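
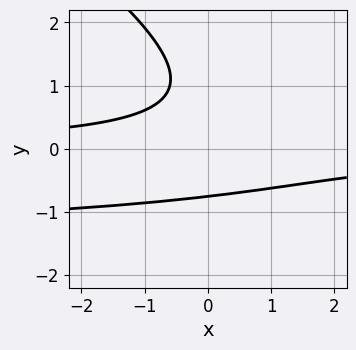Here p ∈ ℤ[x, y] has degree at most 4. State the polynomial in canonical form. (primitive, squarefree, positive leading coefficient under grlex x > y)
First, the degree is 3 — no degree-2 curve has this shape.
Then, from the visible intercepts: the curve avoids every integer x-axis point in the box.
Finally, putting this together gives p.

2*x*y^2 + 3*y^3 + 3*x*y - 3*y^2 + 3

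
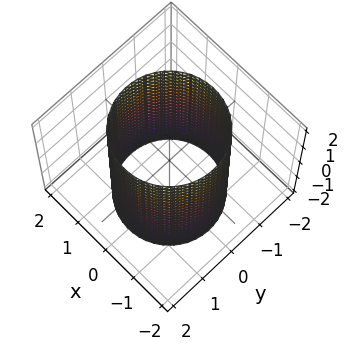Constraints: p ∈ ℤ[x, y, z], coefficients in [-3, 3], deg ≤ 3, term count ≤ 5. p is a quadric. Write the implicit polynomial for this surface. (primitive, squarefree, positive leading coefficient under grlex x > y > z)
(a) deg p = 2. Constant cross-section along one axis; a quadric.
(b) Symmetries: the z ↦ −z reflection is a symmetry, so z appears only in even powers; the surface is invariant under rotation about z: p = q(x² + y², z).
(c) Against the integer gridlines: no z-intercept at any integer in the box; a circular section at z = 2 has radius between 1 and 2.
(d) The integer polynomial consistent with all of this is the stated p.

x^2 + y^2 - 2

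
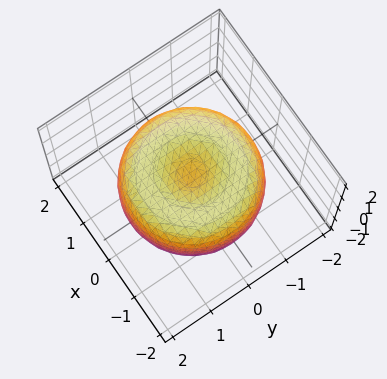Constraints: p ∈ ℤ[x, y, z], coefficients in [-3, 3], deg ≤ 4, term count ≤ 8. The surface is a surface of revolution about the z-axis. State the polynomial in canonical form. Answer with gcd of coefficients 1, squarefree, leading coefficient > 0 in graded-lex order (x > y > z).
x^4 + 2*x^2*y^2 + y^4 - 2*x^2 - 2*y^2 + 2*z^2 - 1

(a) Degree: no degree-3 surface has this shape, so deg p = 4.
(b) Symmetry: the z-axis is an axis of rotation, so x and y enter only as x² + y².
(c) From the axis intercepts and sections: a circular section at z = -1 has radius exactly 1.
(d) Matching integer coefficients to the picture gives p.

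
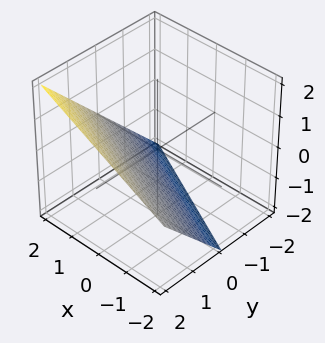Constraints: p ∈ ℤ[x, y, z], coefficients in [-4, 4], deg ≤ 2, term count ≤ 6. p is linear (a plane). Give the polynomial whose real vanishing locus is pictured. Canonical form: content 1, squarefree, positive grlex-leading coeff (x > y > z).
x + 2*y - 2*z - 2

Degree: every cross-section is a straight line — this is a plane, so deg p = 1.
Checking where it meets the axes: it crosses the z-axis at the gridline z = -1; it meets the y-axis at y = 1 (among the integer gridlines).
The integer polynomial consistent with all of this is the stated p.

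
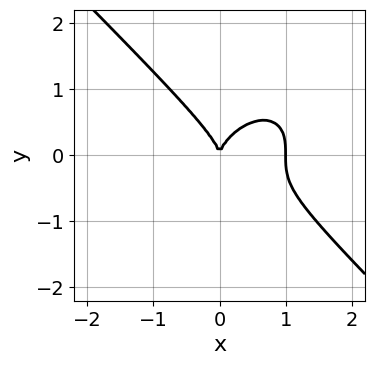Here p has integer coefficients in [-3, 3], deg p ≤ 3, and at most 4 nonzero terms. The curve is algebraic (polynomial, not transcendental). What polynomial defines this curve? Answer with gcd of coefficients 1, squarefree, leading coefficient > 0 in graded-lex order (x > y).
x^3 + y^3 - x^2

First, the degree is 3 — no degree-2 curve has this shape.
Next, observable constraints: the x-axis gridline crossings are at x ∈ {0, 1}; one y-axis crossing is at y = 0.
Finally, putting this together gives p.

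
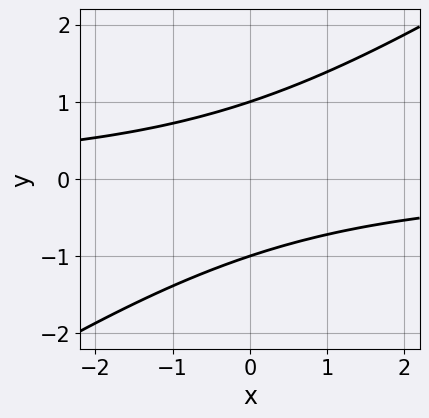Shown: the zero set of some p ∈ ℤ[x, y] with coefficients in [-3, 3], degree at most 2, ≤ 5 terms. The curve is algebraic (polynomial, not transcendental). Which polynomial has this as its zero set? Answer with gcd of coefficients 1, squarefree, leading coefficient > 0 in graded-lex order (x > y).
1. Degree: the shape is more complex than any degree-1 curve, so deg p = 2.
2. Reading off the gridlines: no x-intercept at any integer in the box; the y-axis gridline crossings are at y ∈ {-1, 1}.
3. Together with the visible shape, these determine p as stated.

2*x*y - 3*y^2 + 3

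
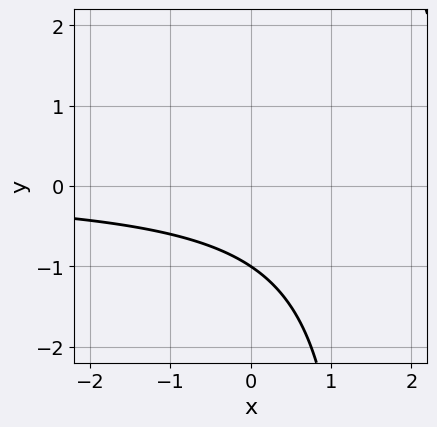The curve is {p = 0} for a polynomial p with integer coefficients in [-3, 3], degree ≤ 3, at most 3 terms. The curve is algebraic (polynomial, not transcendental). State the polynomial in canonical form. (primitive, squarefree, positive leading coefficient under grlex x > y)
2*x*y - 3*y - 3

The degree is 2 — the shape is more complex than any degree-1 curve.
Observable constraints: no x-intercept at any integer in the box; it crosses the y-axis at the gridline y = -1.
Solving for integer coefficients yields p as stated.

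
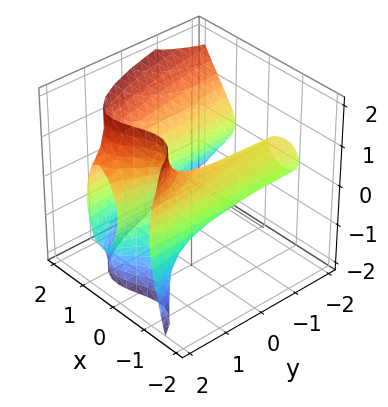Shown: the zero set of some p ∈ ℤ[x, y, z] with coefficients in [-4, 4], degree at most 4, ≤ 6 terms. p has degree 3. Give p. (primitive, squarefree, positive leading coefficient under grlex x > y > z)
(a) Degree: the shape is more complex than any degree-2 surface, so deg p = 3.
(b) Reading off the gridlines: the x-axis gridline crossings are at x ∈ {-1, 0, 1}; the visible y-axis segment lies entirely on the surface.
(c) Assembling these constraints gives the stated polynomial.

3*x^3 + 2*y*z^2 - 3*z^2 - 3*x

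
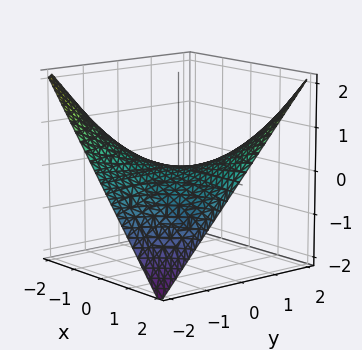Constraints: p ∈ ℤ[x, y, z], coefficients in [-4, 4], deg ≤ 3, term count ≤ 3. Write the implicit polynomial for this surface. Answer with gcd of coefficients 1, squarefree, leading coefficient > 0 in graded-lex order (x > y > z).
x*y - 2*z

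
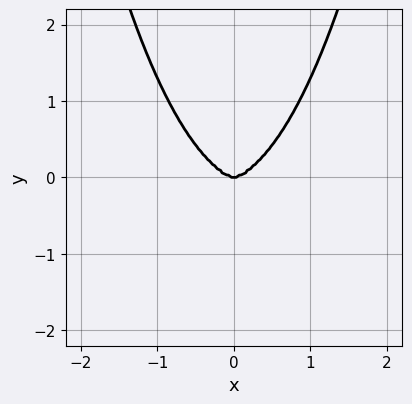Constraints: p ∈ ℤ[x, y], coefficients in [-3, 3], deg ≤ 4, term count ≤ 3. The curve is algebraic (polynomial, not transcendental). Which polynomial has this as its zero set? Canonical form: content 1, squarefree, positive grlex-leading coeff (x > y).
First, deg p = 4. The shape is more complex than any degree-3 curve.
Then, symmetries: the x ↦ −x reflection is a symmetry, so x appears only in even powers.
Then, reading off the gridlines: it crosses the y-axis at the gridline y = 0; it meets the x-axis at x = 0 (among the integer gridlines).
Finally, matching integer coefficients to the picture gives p.

x^4 + 2*x^2*y^2 - 2*y^3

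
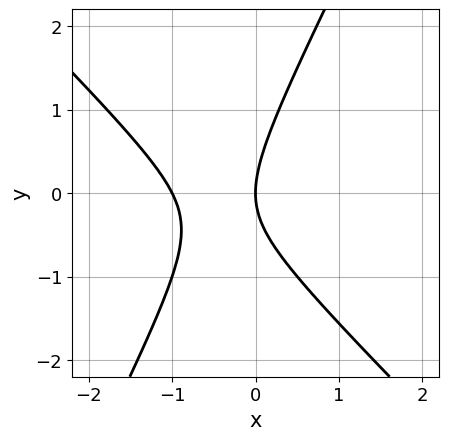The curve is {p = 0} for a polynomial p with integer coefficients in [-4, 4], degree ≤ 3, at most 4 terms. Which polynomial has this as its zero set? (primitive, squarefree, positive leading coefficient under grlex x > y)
2*x^2 + x*y - y^2 + 2*x

(a) The degree is 2 — the shape is more complex than any degree-1 curve.
(b) From the axis intercepts and sections: it crosses the y-axis at the gridline y = 0; the x-axis gridline crossings are at x ∈ {-1, 0}.
(c) These observations pin down the coefficients.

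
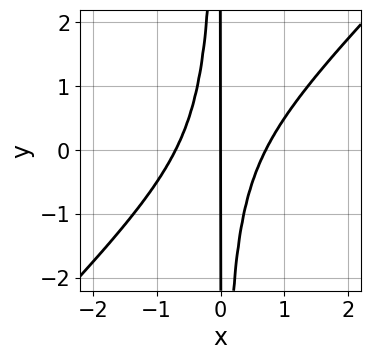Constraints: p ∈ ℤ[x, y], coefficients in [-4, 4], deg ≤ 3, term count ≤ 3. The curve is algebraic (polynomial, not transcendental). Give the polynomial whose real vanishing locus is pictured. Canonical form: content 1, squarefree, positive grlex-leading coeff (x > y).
Degree: no degree-2 curve has this shape, so deg p = 3.
From the visible intercepts: it meets the x-axis at x = 0 (among the integer gridlines); the visible y-axis segment lies entirely on the curve.
The integer polynomial consistent with all of this is the stated p.

2*x^3 - 2*x^2*y - x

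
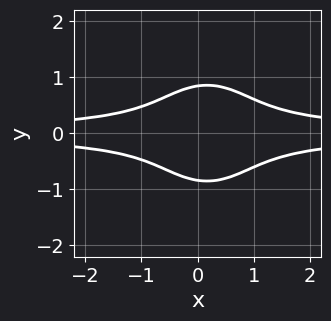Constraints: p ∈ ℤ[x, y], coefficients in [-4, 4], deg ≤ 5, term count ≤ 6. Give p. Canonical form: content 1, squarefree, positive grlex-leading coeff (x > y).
1. Degree: a generic line meets the curve in up to 4 points, so deg p = 4.
2. Symmetries: mirror symmetry y ↦ −y ⇒ only even powers of y.
3. From the visible intercepts: the curve avoids every integer x-axis point in the box.
4. Fitting integer coefficients to these (and the overall shape) gives p.

3*x^2*y^2 + 2*y^4 - x*y^2 - 1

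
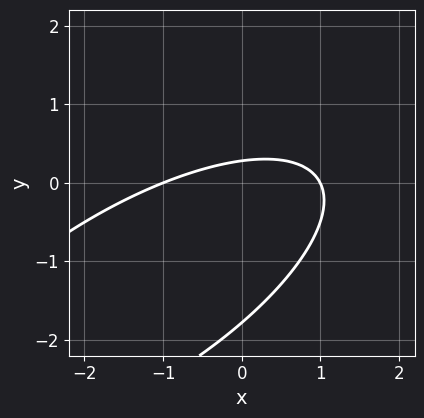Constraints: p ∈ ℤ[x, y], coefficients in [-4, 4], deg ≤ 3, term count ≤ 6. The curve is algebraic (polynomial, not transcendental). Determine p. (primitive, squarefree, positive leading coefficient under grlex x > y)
x^2 - 2*x*y + 2*y^2 + 3*y - 1

Degree: no degree-1 curve has this shape, so deg p = 2.
Checking where it meets the axes: the x-axis gridline crossings are at x ∈ {-1, 1}.
The integer polynomial consistent with all of this is the stated p.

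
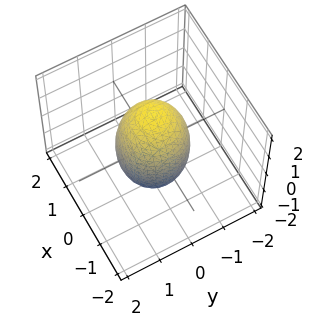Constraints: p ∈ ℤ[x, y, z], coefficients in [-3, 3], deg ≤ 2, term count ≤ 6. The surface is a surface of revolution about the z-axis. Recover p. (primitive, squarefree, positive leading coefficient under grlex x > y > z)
(a) The degree is 2 — a generic line meets the surface in up to 2 points.
(b) Symmetries: the z-axis is an axis of rotation, so x and y enter only as x² + y².
(c) Checking where it meets the axes: a circular section at z = 0 has radius exactly 1; the y-axis gridline crossings are at y ∈ {-1, 1}; the x-axis gridline crossings are at x ∈ {-1, 1}.
(d) Assembling these constraints gives the stated polynomial.

3*x^2 + 3*y^2 + z^2 - 3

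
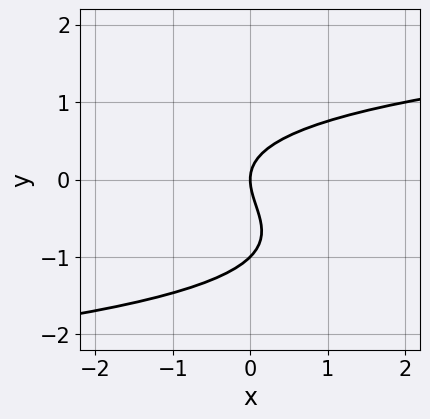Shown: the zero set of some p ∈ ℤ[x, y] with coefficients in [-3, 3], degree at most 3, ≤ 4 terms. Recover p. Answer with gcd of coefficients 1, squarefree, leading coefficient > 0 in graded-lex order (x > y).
y^3 + y^2 - x

1. Degree: a generic line meets the curve in up to 3 points, so deg p = 3.
2. Against the integer gridlines: it meets the x-axis at x = 0 (among the integer gridlines); among the integer gridlines, it crosses the y-axis at y ∈ {-1, 0}.
3. Fitting integer coefficients to these (and the overall shape) gives p.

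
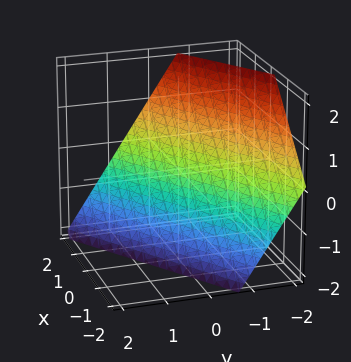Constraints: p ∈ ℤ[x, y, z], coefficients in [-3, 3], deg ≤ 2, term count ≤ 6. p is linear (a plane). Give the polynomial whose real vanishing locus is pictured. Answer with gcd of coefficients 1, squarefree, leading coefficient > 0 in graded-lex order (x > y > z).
First, the degree is 1 — every cross-section is a straight line — this is a plane.
Next, reading off the gridlines: it crosses the z-axis at the gridline z = -1; it meets the x-axis at x = 1 (among the integer gridlines).
Finally, together with the visible shape, these determine p as stated.

2*x - 3*y - 2*z - 2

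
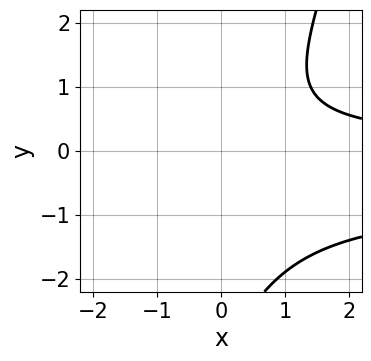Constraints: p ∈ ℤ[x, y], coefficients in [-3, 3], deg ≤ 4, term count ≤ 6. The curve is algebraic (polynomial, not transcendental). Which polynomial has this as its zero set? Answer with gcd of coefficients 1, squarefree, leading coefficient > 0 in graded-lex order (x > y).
3*x*y^2 - y^3 + 2*x*y - 3*y^2 - 3

1. deg p = 3. The shape is more complex than any degree-2 curve.
2. Against the integer gridlines: it misses every integer gridline on the x-axis; the curve avoids every integer y-axis point in the box.
3. Matching integer coefficients to the picture gives p.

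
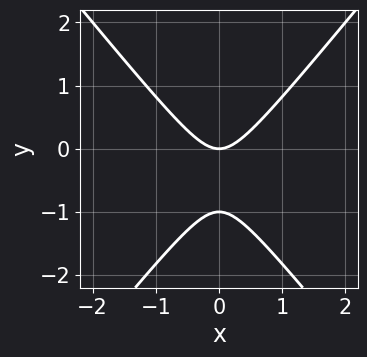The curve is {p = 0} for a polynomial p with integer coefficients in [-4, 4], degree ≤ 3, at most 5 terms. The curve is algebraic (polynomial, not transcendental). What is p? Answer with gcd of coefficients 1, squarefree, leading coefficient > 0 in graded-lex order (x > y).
(a) deg p = 2. The shape is more complex than any degree-1 curve.
(b) Symmetries: mirror symmetry x ↦ −x ⇒ only even powers of x.
(c) Observable constraints: the y-axis gridline crossings are at y ∈ {-1, 0}; it crosses the x-axis at the gridline x = 0.
(d) Putting this together gives p.

3*x^2 - 2*y^2 - 2*y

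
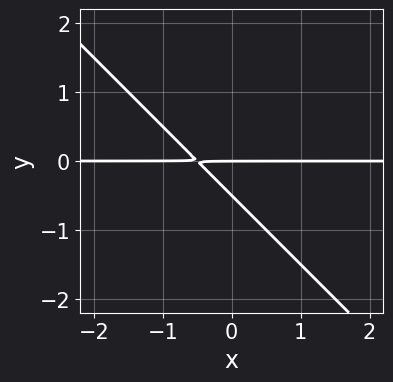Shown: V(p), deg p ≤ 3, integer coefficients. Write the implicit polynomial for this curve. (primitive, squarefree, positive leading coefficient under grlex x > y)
Degree: no degree-1 curve has this shape, so deg p = 2.
Checking where it meets the axes: one y-axis crossing is at y = 0; the visible x-axis segment lies entirely on the curve.
Solving for integer coefficients yields p as stated.

2*x*y + 2*y^2 + y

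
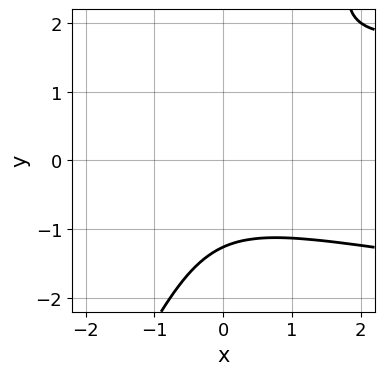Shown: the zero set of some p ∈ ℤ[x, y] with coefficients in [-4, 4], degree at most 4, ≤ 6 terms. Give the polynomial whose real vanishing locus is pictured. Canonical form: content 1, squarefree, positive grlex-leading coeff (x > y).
2*x*y^2 - y^3 - x^2 - x - 2

1. deg p = 3. No degree-2 curve has this shape.
2. From the axis intercepts and sections: the curve avoids every integer x-axis point in the box.
3. Together with the visible shape, these determine p as stated.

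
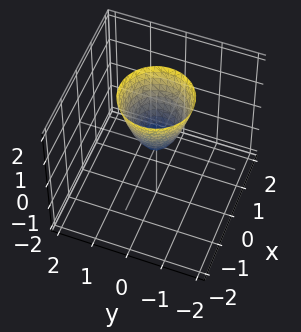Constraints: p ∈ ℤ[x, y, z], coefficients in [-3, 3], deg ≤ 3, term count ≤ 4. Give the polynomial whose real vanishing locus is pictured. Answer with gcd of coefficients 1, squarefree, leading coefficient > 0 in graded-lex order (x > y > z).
2*x^2 + 2*y^2 - z

(a) The degree is 2 — a single bowl opening along one axis; a quadric.
(b) Symmetry: the z-axis is an axis of rotation, so x and y enter only as x² + y².
(c) Observable constraints: it crosses the x-axis at the gridline x = 0; it meets the z-axis at z = 0 (among the integer gridlines).
(d) These observations pin down the coefficients.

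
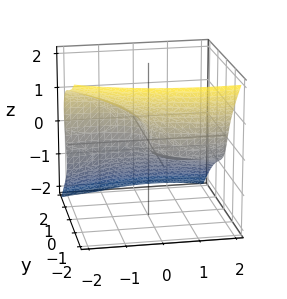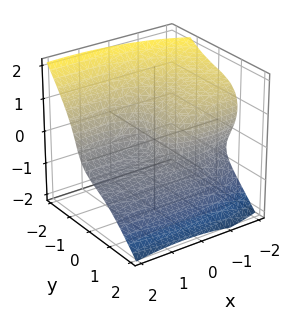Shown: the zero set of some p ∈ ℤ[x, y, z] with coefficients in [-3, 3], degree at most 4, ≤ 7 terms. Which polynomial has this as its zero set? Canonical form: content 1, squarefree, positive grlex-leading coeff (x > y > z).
x^2*y + 3*y^3 + 3*z^3 + 2*x*z + 2*x

deg p = 3. The shape is more complex than any degree-2 surface.
From the axis intercepts and sections: one y-axis crossing is at y = 0; it crosses the z-axis at the gridline z = 0.
Fitting integer coefficients to these (and the overall shape) gives p.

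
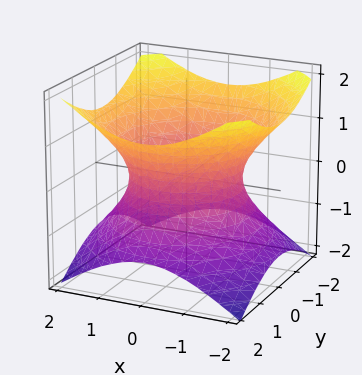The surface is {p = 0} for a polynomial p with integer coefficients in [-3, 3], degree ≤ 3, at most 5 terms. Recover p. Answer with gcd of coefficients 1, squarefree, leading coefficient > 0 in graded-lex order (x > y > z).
1. The degree is 2 — an hourglass — one-sheet hyperboloid; a quadric.
2. Symmetries: mirror symmetry z ↦ −z ⇒ only even powers of z; the surface is invariant under rotation about z: p = q(x² + y², z).
3. From the axis intercepts and sections: no z-intercept at any integer in the box; a circular section at z = -1 has radius between 1 and 2.
4. These observations pin down the coefficients.

2*x^2 + 2*y^2 - 3*z^2 - 3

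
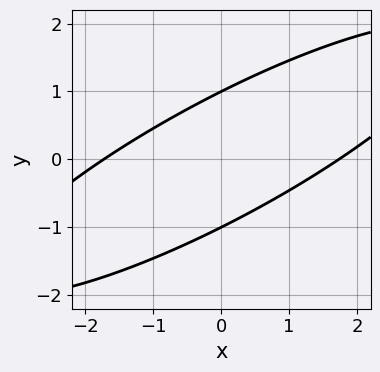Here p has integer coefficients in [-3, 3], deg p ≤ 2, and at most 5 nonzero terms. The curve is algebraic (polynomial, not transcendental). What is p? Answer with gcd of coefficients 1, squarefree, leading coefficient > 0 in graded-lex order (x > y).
(a) deg p = 2.
(b) Against the integer gridlines: the y-axis gridline crossings are at y ∈ {-1, 1}.
(c) Assembling these constraints gives the stated polynomial.

x^2 - 3*x*y + 3*y^2 - 3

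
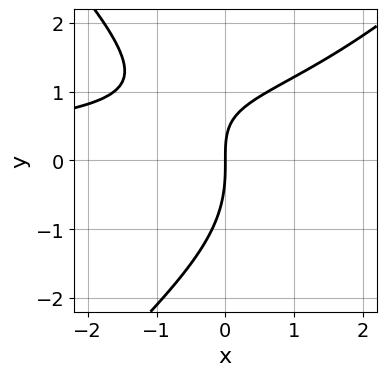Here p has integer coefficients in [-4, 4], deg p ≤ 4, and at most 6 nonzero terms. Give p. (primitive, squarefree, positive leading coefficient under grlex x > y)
x^2*y - y^3 - 2*x*y + 3*x

(a) The degree is 3 — the shape is more complex than any degree-2 curve.
(b) Checking where it meets the axes: it meets the y-axis at y = 0 (among the integer gridlines); one x-axis crossing is at x = 0.
(c) Solving for integer coefficients yields p as stated.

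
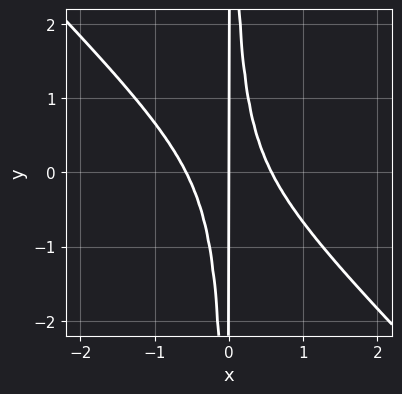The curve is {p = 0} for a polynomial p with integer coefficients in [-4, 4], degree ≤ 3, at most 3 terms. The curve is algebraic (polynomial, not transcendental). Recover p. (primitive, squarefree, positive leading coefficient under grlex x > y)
3*x^3 + 3*x^2*y - x

The degree is 3 — a generic line meets the curve in up to 3 points.
Checking where it meets the axes: the visible y-axis segment lies entirely on the curve; one x-axis crossing is at x = 0.
Assembling these constraints gives the stated polynomial.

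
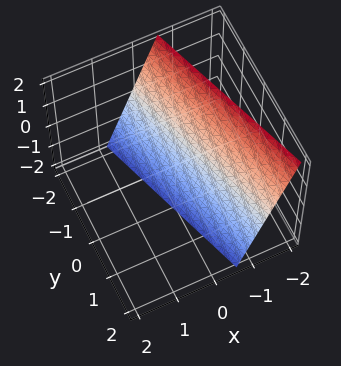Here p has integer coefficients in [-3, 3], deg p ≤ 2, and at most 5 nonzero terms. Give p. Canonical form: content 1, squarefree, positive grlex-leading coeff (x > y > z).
3*x + y + z + 2

(a) Degree: the surface is flat (a plane), so deg p = 1.
(b) Reading off the gridlines: it meets the y-axis at y = -2 (among the integer gridlines); one z-axis crossing is at z = -2.
(c) Solving for integer coefficients yields p as stated.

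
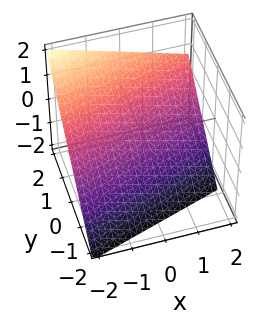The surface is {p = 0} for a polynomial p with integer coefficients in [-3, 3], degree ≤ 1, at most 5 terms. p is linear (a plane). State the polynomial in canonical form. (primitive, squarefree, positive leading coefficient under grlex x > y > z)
x - 3*y + 3*z + 2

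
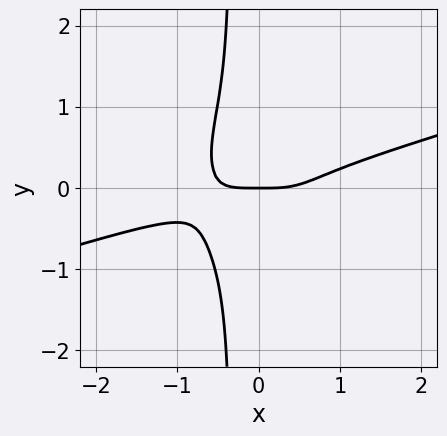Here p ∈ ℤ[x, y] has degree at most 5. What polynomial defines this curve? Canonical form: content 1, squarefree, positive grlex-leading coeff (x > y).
x^4 - 3*x^3*y - 3*x*y^3 - y^3 - y

1. Degree: the shape is more complex than any degree-3 curve, so deg p = 4.
2. Checking where it meets the axes: one y-axis crossing is at y = 0; it meets the x-axis at x = 0 (among the integer gridlines).
3. Putting this together gives p.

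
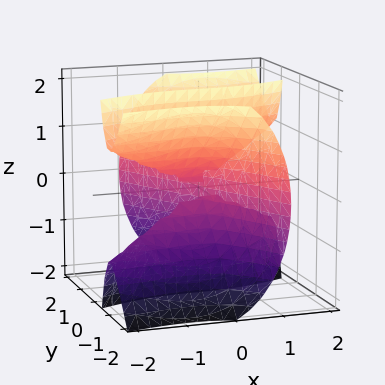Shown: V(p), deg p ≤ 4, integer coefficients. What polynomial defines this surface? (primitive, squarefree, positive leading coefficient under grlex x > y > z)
x^3 - 3*x^2*y + 2*x*y^2 + 2*y^3 - 2*y*z^2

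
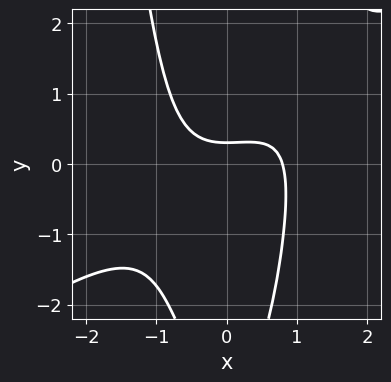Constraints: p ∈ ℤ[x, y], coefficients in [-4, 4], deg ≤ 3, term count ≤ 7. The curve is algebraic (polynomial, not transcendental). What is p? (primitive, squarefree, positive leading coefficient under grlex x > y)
deg p = 3. The shape is more complex than any degree-2 curve.
The integer polynomial consistent with all of this is the stated p.

2*x^3 - 3*x^2*y + y^2 + 3*y - 1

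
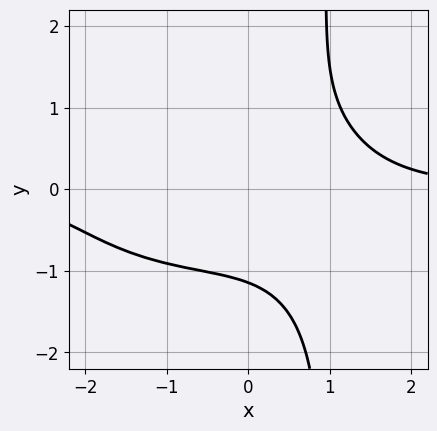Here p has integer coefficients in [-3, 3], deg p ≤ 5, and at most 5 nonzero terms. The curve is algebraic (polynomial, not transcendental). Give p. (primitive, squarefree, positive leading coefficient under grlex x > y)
First, degree: no degree-3 curve has this shape, so deg p = 4.
Next, observable constraints: the curve avoids every integer x-axis point in the box.
Finally, matching integer coefficients to the picture gives p.

x^3*y + 2*x*y^3 + x^2*y - 2*y^3 - 3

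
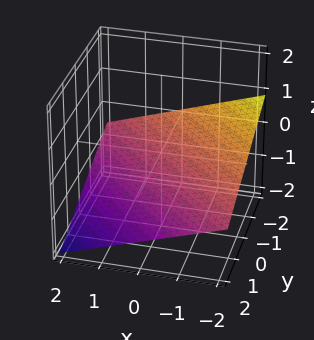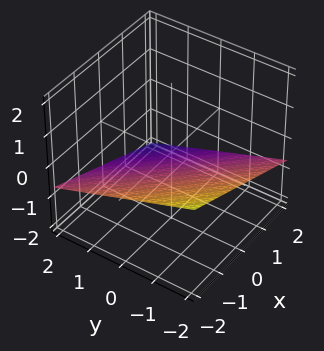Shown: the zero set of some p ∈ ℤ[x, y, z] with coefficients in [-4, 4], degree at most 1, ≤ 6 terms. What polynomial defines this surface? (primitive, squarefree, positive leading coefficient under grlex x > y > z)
1. deg p = 1. Every cross-section is a straight line — this is a plane.
2. From the visible intercepts: it crosses the y-axis at the gridline y = -2; it crosses the x-axis at the gridline x = -2.
3. The integer polynomial consistent with all of this is the stated p.

x + y + 3*z + 2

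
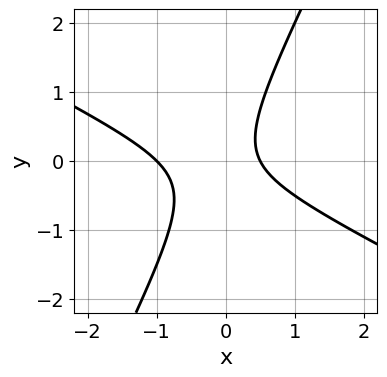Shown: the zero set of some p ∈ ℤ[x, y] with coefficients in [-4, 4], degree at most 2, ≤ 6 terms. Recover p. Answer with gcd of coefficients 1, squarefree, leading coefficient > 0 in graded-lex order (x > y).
2*x^2 + 3*x*y - 2*y^2 + x - 1

(a) Degree: the shape is more complex than any degree-1 curve, so deg p = 2.
(b) Reading off the gridlines: one x-axis crossing is at x = -1; it misses every integer gridline on the y-axis.
(c) Matching integer coefficients to the picture gives p.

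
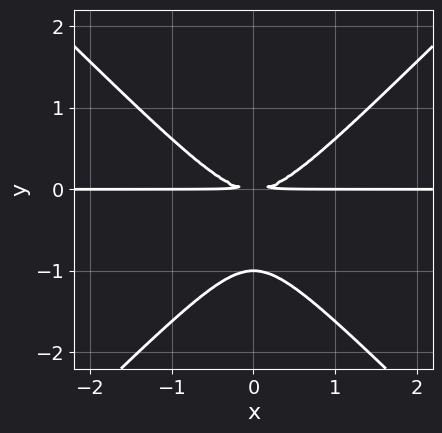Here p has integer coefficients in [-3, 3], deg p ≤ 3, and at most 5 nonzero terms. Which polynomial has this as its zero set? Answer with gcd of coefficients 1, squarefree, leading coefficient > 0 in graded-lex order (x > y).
x^2*y - y^3 - y^2

(a) The degree is 3 — the shape is more complex than any degree-2 curve.
(b) Symmetries: the x ↦ −x reflection is a symmetry, so x appears only in even powers.
(c) Checking where it meets the axes: every point of the x-axis in the box is on the curve; it meets the y-axis at y = -1 (among the integer gridlines).
(d) Matching integer coefficients to the picture gives p.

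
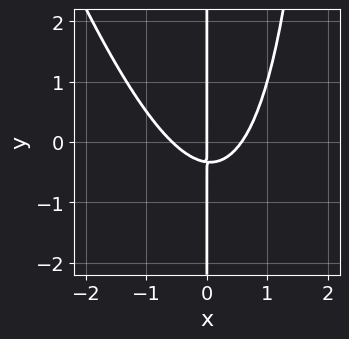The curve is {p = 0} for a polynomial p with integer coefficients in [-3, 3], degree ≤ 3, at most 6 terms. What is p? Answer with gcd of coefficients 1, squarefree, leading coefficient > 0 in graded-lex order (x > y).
Degree: a generic line meets the curve in up to 3 points, so deg p = 3.
From the axis intercepts and sections: the visible y-axis segment lies entirely on the curve; it crosses the x-axis at the gridline x = 0.
Fitting integer coefficients to these (and the overall shape) gives p.

3*x^3 + x^2*y - 3*x*y - x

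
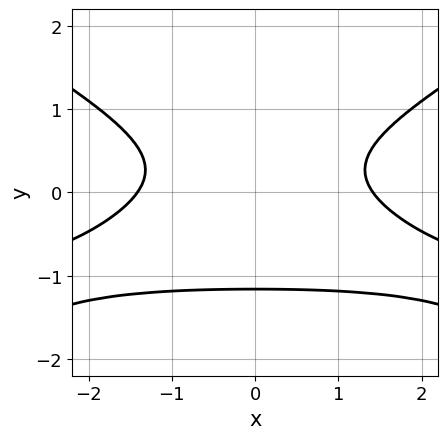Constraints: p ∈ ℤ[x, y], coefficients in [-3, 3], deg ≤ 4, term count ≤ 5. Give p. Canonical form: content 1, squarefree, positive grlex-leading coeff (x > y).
x^2*y - 3*y^3 + x^2 - 2*y^2 - 2

First, the degree is 3 — the shape is more complex than any degree-2 curve.
Then, symmetries: mirror symmetry x ↦ −x ⇒ only even powers of x.
Finally, putting this together gives p.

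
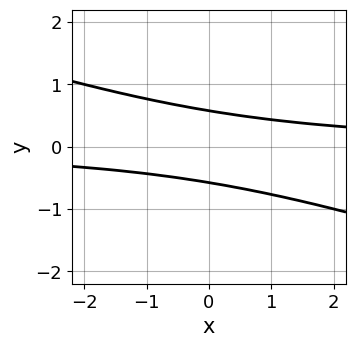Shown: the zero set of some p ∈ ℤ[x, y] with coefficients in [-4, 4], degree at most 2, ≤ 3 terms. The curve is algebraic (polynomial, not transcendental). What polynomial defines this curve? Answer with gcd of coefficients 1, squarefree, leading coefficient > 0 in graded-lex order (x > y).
x*y + 3*y^2 - 1

First, degree: a generic line meets the curve in up to 2 points, so deg p = 2.
Then, checking where it meets the axes: no x-intercept at any integer in the box.
Finally, solving for integer coefficients yields p as stated.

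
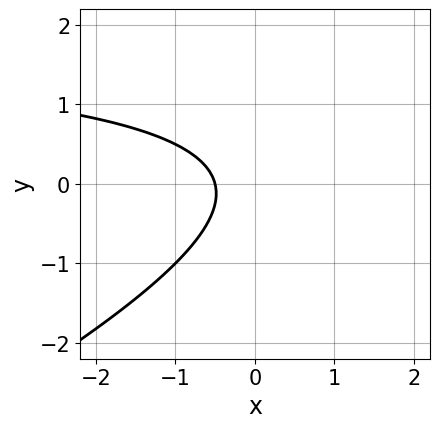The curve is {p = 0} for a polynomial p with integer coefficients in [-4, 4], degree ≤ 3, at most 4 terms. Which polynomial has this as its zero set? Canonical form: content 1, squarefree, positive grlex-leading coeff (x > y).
x*y - 2*y^2 - 2*x - 1

1. Degree: no degree-1 curve has this shape, so deg p = 2.
2. Reading off the gridlines: no y-intercept at any integer in the box.
3. Solving for integer coefficients yields p as stated.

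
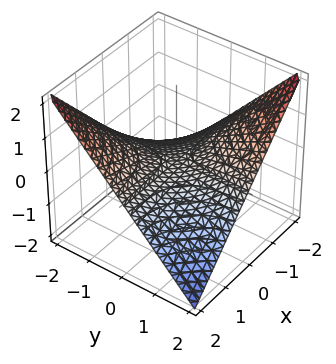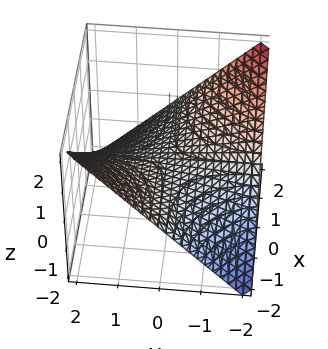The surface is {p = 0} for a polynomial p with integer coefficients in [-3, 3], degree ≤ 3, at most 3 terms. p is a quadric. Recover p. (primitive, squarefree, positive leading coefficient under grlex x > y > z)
Degree: a hyperbolic paraboloid; a quadric, so deg p = 2.
Against the integer gridlines: every point of the y-axis in the box is on the surface; every point of the x-axis in the box is on the surface; one z-axis crossing is at z = 0.
Fitting integer coefficients to these (and the overall shape) gives p.

x*y + 2*z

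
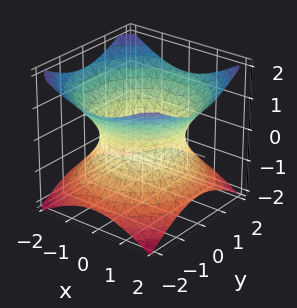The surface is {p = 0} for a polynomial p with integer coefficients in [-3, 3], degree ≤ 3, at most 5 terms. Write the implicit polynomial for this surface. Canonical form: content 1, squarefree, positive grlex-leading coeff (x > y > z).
(a) Degree: an hourglass — one-sheet hyperboloid; a quadric, so deg p = 2.
(b) Symmetries: it's symmetric under z → −z, forcing even powers of z; the z-axis is an axis of rotation, so x and y enter only as x² + y².
(c) Observable constraints: a circular section at z = 0 has radius between 1 and 2; the surface avoids every integer z-axis point in the box.
(d) Putting this together gives p.

2*x^2 + 2*y^2 - 3*z^2 - 3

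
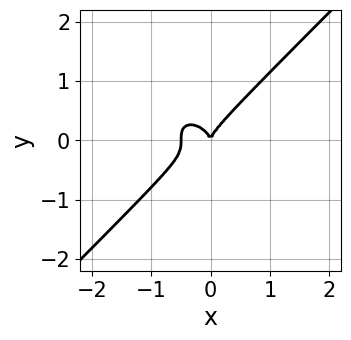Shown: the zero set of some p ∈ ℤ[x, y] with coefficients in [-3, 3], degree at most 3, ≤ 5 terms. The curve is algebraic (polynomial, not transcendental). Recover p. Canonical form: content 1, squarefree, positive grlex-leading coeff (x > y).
2*x^3 - 2*y^3 + x^2

deg p = 3. A generic line meets the curve in up to 3 points.
Reading off the gridlines: it crosses the x-axis at the gridline x = 0; one y-axis crossing is at y = 0.
Fitting integer coefficients to these (and the overall shape) gives p.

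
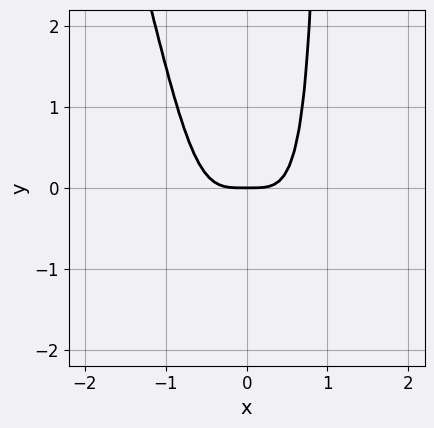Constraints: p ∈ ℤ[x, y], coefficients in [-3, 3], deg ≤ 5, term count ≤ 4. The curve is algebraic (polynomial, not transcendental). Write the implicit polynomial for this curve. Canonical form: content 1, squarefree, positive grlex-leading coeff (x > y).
1. Degree: no degree-3 curve has this shape, so deg p = 4.
2. Checking where it meets the axes: one x-axis crossing is at x = 0; it crosses the y-axis at the gridline y = 0.
3. The integer polynomial consistent with all of this is the stated p.

3*x^4 + x^3*y - y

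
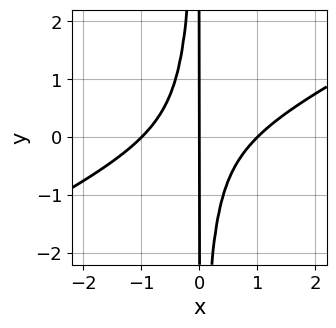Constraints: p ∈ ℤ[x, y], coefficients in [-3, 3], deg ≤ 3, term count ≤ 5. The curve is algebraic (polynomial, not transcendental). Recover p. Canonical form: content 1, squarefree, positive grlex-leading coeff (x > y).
x^3 - 2*x^2*y - x

First, deg p = 3. A generic line meets the curve in up to 3 points.
Then, reading off the gridlines: the visible y-axis segment lies entirely on the curve; among the integer gridlines, it crosses the x-axis at x ∈ {-1, 0, 1}.
Finally, these observations pin down the coefficients.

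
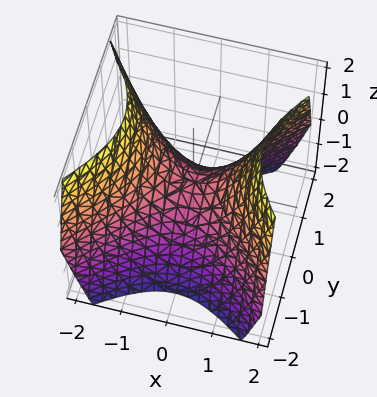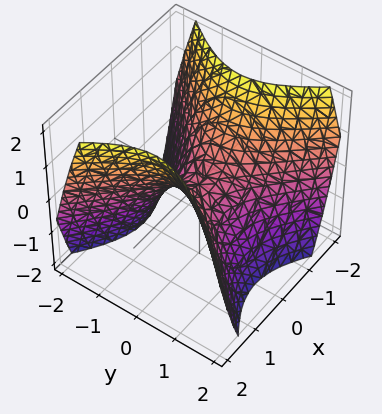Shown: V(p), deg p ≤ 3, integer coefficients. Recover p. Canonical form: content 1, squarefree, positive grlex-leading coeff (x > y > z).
x^2 - y^2 - z

First, degree: a hyperbolic paraboloid; a quadric, so deg p = 2.
Next, symmetries: it's symmetric under x → −x, forcing even powers of x; the y ↦ −y reflection is a symmetry, so y appears only in even powers.
Then, from the axis intercepts and sections: it meets the y-axis at y = 0 (among the integer gridlines); it crosses the x-axis at the gridline x = 0; it meets the z-axis at z = 0 (among the integer gridlines).
Finally, solving for integer coefficients yields p as stated.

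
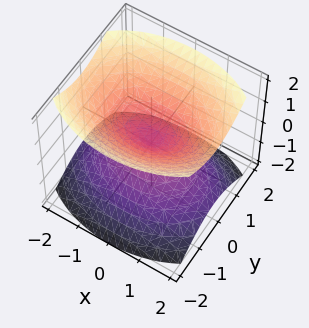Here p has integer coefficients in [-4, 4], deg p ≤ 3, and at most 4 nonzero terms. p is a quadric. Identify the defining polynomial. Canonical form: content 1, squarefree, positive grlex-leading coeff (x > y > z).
x^2 + 2*y^2 - 2*z^2

There are 2 components. Treating them together as one polynomial.
Degree: a double cone through the origin; a quadric, so deg p = 2.
Symmetries: the z ↦ −z reflection is a symmetry, so z appears only in even powers; mirror symmetry y ↦ −y ⇒ only even powers of y; it's symmetric under x → −x, forcing even powers of x.
Checking where it meets the axes: it crosses the z-axis at the gridline z = 0; it meets the x-axis at x = 0 (among the integer gridlines); one y-axis crossing is at y = 0.
These observations pin down the coefficients.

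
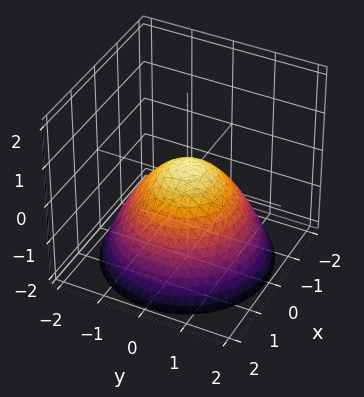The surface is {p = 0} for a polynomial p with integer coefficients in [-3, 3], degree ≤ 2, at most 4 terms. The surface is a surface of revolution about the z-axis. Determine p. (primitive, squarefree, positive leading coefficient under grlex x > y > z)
2*x^2 + 2*y^2 + 3*z - 1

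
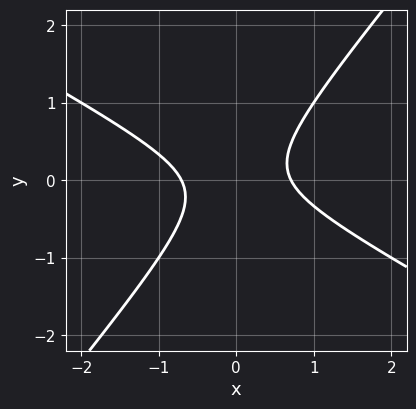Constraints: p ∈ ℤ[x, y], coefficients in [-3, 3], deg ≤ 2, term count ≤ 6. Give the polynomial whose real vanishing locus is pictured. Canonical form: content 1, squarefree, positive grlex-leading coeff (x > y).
2*x^2 + 2*x*y - 3*y^2 - 1

1. deg p = 2.
2. Observable constraints: no y-intercept at any integer in the box.
3. Solving for integer coefficients yields p as stated.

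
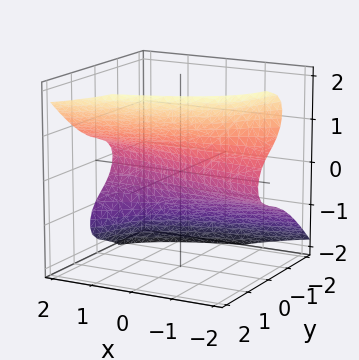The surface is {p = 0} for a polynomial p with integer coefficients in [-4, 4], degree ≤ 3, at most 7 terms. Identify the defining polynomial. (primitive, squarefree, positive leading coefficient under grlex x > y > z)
(a) deg p = 3. No degree-2 surface has this shape.
(b) From the visible intercepts: it meets the y-axis at y = 0 (among the integer gridlines); one z-axis crossing is at z = 0; it crosses the x-axis at the gridline x = 0.
(c) Matching integer coefficients to the picture gives p.

3*x*z^2 - 3*y^3 + 3*z^3 - x - 3*y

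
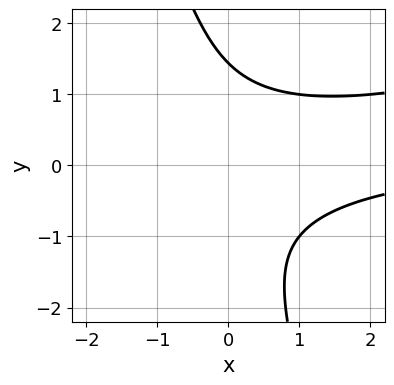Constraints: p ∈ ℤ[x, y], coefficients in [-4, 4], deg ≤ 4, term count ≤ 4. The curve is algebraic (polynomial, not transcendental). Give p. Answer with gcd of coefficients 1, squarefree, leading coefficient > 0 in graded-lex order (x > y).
x^2*y - 3*x*y^2 - y^3 + 3

1. Degree: no degree-2 curve has this shape, so deg p = 3.
2. Observable constraints: it misses every integer gridline on the x-axis.
3. These observations pin down the coefficients.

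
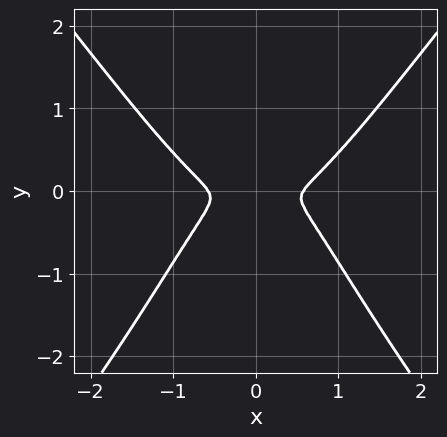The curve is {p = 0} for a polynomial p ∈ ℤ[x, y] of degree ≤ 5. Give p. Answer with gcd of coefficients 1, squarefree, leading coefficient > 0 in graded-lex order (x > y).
First, deg p = 4. A generic line meets the curve in up to 4 points.
Next, symmetries: mirror symmetry x ↦ −x ⇒ only even powers of x.
Finally, assembling these constraints gives the stated polynomial.

3*x^4 - 2*x^2*y^2 - 2*x^2*y - x^2 - 3*y^2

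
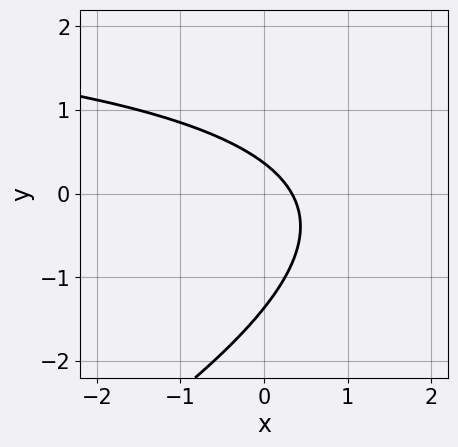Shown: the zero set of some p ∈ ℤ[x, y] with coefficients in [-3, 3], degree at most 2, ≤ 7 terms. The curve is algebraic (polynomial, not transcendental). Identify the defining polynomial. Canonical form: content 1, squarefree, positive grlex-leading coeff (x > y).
x*y - 2*y^2 - 3*x - 2*y + 1

First, degree: a generic line meets the curve in up to 2 points, so deg p = 2.
Finally, the integer polynomial consistent with all of this is the stated p.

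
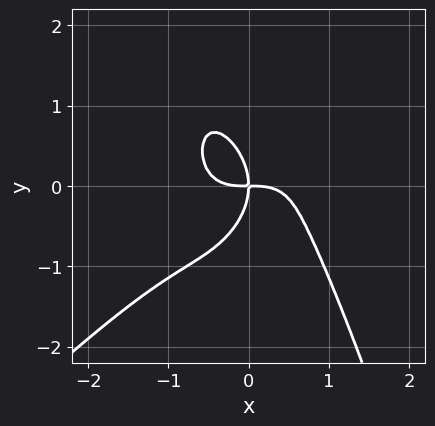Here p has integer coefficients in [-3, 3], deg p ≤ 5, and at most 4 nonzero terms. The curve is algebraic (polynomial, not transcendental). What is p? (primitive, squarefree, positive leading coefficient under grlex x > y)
(a) deg p = 4. A generic line meets the curve in up to 4 points.
(b) From the axis intercepts and sections: it meets the x-axis at x = 0 (among the integer gridlines); one y-axis crossing is at y = 0.
(c) Putting this together gives p.

3*x^4 - 3*x^3*y + 2*y^3 + 3*x*y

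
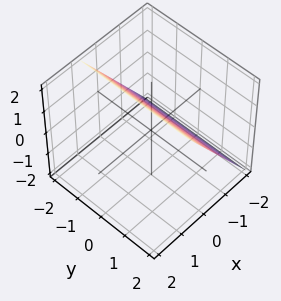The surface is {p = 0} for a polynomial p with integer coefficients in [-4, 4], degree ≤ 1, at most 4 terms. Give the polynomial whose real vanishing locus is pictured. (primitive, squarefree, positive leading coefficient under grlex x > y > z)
3*x - 2*z + 2

1. Degree: every cross-section is a straight line — this is a plane, so deg p = 1.
2. From the axis intercepts and sections: no y-intercept at any integer in the box; it crosses the z-axis at the gridline z = 1.
3. Assembling these constraints gives the stated polynomial.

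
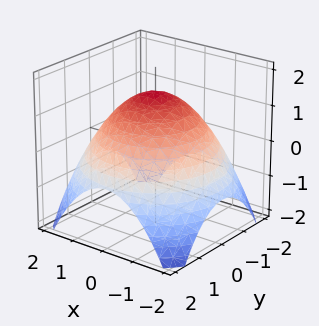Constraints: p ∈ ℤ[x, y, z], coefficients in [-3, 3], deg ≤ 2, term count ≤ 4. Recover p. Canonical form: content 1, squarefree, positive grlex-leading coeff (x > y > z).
The degree is 2 — the shape is more complex than any degree-1 surface.
By symmetry, every cross-section ⟂ z is a circle, so x, y appear only via x² + y².
Observable constraints: a circular section at z = 1 has radius exactly 1.
Solving for integer coefficients yields p as stated.

x^2 + y^2 + 2*z - 3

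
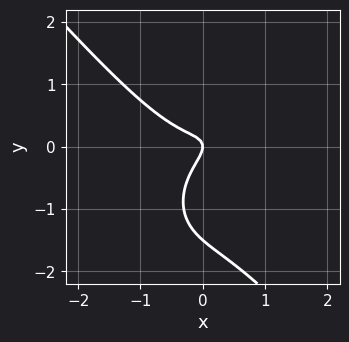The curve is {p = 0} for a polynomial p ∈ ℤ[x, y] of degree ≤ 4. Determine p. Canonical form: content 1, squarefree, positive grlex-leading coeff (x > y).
The degree is 3 — the shape is more complex than any degree-2 curve.
From the axis intercepts and sections: it meets the y-axis at y = 0 (among the integer gridlines); it crosses the x-axis at the gridline x = 0.
Solving for integer coefficients yields p as stated.

3*x^3 + 2*y^3 - 2*x*y + 3*y^2 + x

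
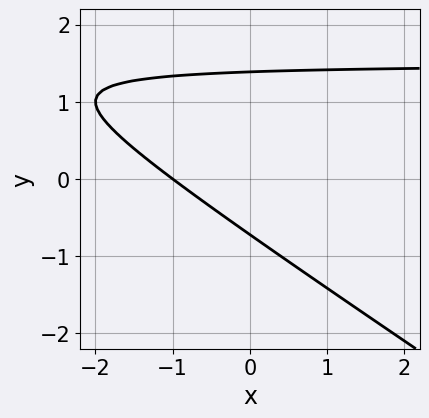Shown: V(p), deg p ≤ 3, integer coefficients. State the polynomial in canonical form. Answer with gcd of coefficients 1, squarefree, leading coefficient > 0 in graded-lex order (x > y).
1. The degree is 2 — the shape is more complex than any degree-1 curve.
2. Reading off the gridlines: it crosses the x-axis at the gridline x = -1.
3. Solving for integer coefficients yields p as stated.

2*x*y + 3*y^2 - 3*x - 2*y - 3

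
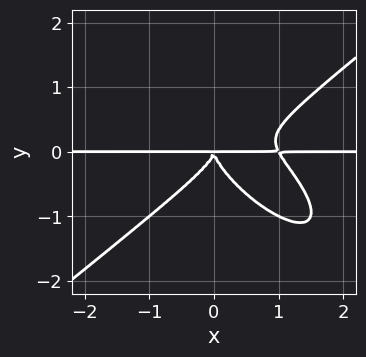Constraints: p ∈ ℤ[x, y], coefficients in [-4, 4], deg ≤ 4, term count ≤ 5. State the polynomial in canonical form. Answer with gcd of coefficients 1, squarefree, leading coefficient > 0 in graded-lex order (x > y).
Degree: a generic line meets the curve in up to 4 points, so deg p = 4.
Reading off the gridlines: every point of the x-axis in the box is on the curve.
Fitting integer coefficients to these (and the overall shape) gives p.

2*x^3*y + x^2*y^2 - 2*x*y^3 - 3*y^4 - 2*x^2*y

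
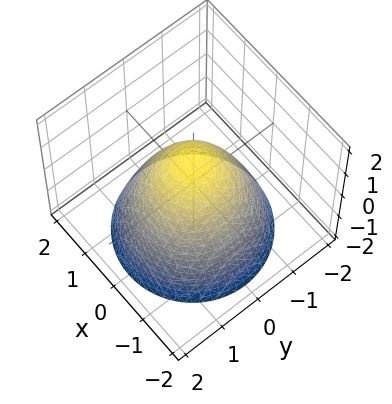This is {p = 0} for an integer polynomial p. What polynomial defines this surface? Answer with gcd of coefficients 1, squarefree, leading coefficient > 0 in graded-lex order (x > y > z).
x^2 + y^2 + z - 1

1. Degree: no degree-1 surface has this shape, so deg p = 2.
2. Symmetries: the surface is invariant under rotation about z: p = q(x² + y², z).
3. Against the integer gridlines: it meets the z-axis at z = 1 (among the integer gridlines); a circular section at z = 0 has radius exactly 1.
4. The integer polynomial consistent with all of this is the stated p. Check: (-1, 0, 0) on the x-axis lies on the surface, and p(-1, 0, 0) = 0. ✓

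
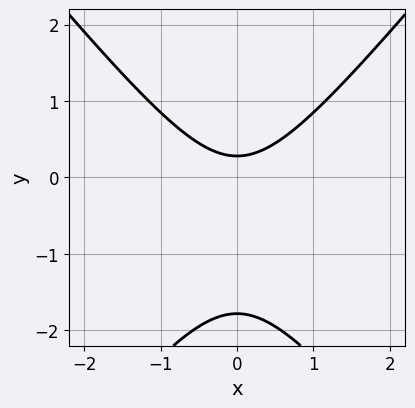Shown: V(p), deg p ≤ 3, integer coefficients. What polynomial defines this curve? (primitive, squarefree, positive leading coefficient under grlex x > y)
The degree is 2 — the shape is more complex than any degree-1 curve.
Symmetries: mirror symmetry x ↦ −x ⇒ only even powers of x.
Against the integer gridlines: no x-intercept at any integer in the box.
Fitting integer coefficients to these (and the overall shape) gives p.

3*x^2 - 2*y^2 - 3*y + 1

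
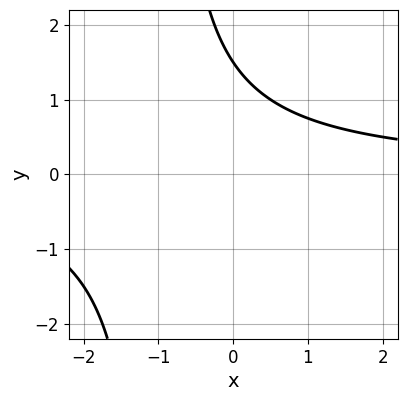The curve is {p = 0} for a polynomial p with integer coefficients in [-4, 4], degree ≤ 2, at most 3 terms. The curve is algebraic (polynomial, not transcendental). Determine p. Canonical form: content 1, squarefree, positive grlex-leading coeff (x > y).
First, deg p = 2. A generic line meets the curve in up to 2 points.
Next, from the visible intercepts: the curve avoids every integer x-axis point in the box.
Finally, assembling these constraints gives the stated polynomial.

2*x*y + 2*y - 3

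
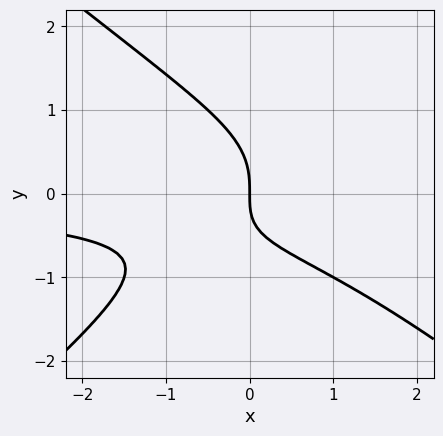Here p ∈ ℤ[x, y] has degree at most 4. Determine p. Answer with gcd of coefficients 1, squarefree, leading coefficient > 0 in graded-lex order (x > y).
1. Degree: the shape is more complex than any degree-2 curve, so deg p = 3.
2. Reading off the gridlines: it crosses the y-axis at the gridline y = 0; it crosses the x-axis at the gridline x = 0.
3. Putting this together gives p.

2*x^2*y - 3*y^3 - 2*x*y - 3*x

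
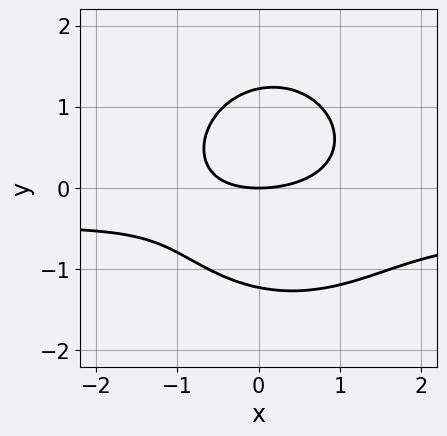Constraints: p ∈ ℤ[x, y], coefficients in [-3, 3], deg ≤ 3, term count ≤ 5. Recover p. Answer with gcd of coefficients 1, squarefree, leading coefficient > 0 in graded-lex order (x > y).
(a) The degree is 3 — no degree-2 curve has this shape.
(b) Reading off the gridlines: one y-axis crossing is at y = 0; one x-axis crossing is at x = 0.
(c) Together with the visible shape, these determine p as stated.

2*x^2*y + 2*y^3 + x^2 - x*y - 3*y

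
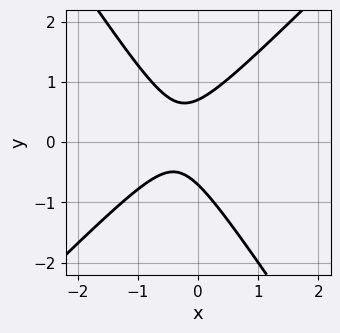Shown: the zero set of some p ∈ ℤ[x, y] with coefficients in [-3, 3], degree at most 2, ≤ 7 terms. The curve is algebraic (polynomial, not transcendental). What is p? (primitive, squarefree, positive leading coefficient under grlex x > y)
First, deg p = 2. The shape is more complex than any degree-1 curve.
Next, observable constraints: no x-intercept at any integer in the box.
Finally, assembling these constraints gives the stated polynomial.

3*x^2 - x*y - 2*y^2 + 2*x + 1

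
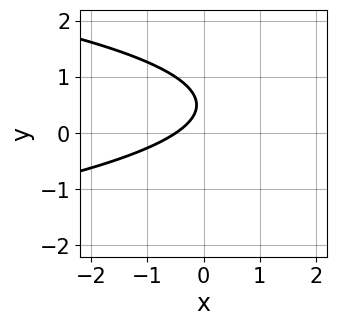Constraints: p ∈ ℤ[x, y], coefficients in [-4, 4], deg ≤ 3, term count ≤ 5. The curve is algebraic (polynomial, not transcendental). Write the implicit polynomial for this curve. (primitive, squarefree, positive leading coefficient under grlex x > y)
First, the degree is 2 — the shape is more complex than any degree-1 curve.
Next, observable constraints: the curve avoids every integer y-axis point in the box.
Finally, the integer polynomial consistent with all of this is the stated p.

3*y^2 + 2*x - 3*y + 1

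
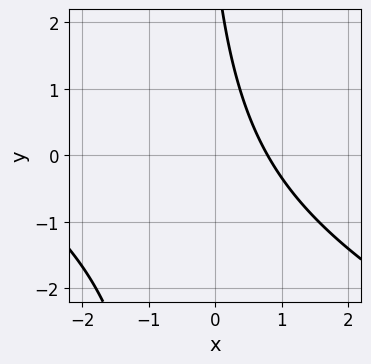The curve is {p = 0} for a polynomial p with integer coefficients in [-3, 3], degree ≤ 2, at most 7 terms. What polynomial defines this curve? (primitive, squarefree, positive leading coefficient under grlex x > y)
x^2 + 2*x*y + 3*x + y - 3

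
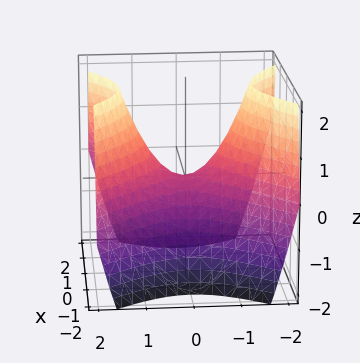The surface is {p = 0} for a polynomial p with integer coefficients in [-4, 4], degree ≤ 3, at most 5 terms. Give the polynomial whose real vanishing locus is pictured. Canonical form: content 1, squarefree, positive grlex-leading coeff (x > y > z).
x^2 - y^2 + z

(a) Degree: a saddle surface; a quadric, so deg p = 2.
(b) Symmetries: it's symmetric under y → −y, forcing even powers of y; it's symmetric under x → −x, forcing even powers of x.
(c) Against the integer gridlines: it crosses the x-axis at the gridline x = 0; one y-axis crossing is at y = 0; it meets the z-axis at z = 0 (among the integer gridlines).
(d) Fitting integer coefficients to these (and the overall shape) gives p.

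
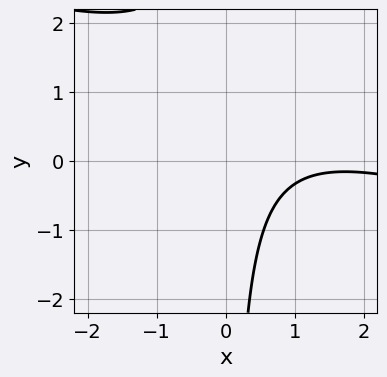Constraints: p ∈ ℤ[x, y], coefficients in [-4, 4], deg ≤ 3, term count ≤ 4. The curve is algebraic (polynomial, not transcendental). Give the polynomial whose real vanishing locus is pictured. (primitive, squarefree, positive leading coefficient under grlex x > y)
x^2 + 3*x*y - 3*x + 3

First, degree: the shape is more complex than any degree-1 curve, so deg p = 2.
Next, checking where it meets the axes: it misses every integer gridline on the y-axis; no x-intercept at any integer in the box.
Finally, matching integer coefficients to the picture gives p.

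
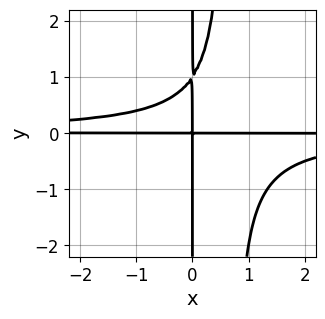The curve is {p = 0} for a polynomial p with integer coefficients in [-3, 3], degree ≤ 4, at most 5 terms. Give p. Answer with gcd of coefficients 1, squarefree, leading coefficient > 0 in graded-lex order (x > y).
3*x^2*y^2 - 2*x*y^2 + 2*x*y

(a) deg p = 4.
(b) Against the integer gridlines: the visible y-axis segment lies entirely on the curve; every point of the x-axis in the box is on the curve.
(c) Fitting integer coefficients to these (and the overall shape) gives p.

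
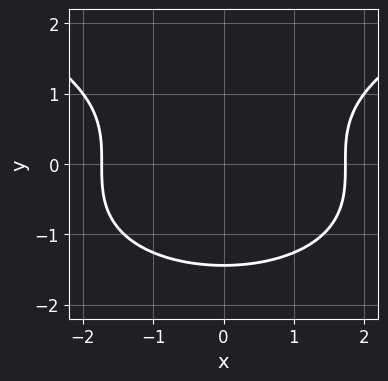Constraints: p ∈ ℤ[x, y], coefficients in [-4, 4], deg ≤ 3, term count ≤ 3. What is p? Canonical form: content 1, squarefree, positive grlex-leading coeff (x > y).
First, deg p = 3. A generic line meets the curve in up to 3 points.
Next, symmetries: mirror symmetry x ↦ −x ⇒ only even powers of x.
Finally, together with the visible shape, these determine p as stated.

y^3 - x^2 + 3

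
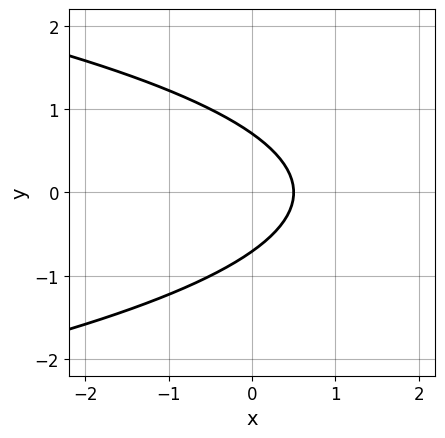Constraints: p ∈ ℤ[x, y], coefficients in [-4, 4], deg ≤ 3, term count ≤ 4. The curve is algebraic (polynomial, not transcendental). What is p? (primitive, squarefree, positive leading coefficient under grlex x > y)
2*y^2 + 2*x - 1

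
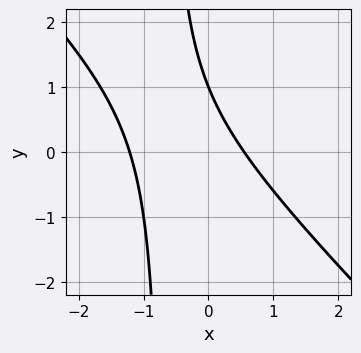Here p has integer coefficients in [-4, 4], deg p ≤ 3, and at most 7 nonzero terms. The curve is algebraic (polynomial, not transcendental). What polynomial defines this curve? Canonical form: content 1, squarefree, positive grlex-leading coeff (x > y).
First, deg p = 2.
Then, reading off the gridlines: one y-axis crossing is at y = 1.
Finally, solving for integer coefficients yields p as stated.

3*x^2 + 3*x*y + 2*x + 2*y - 2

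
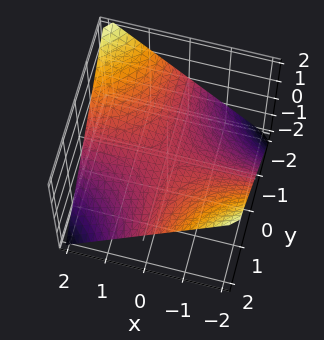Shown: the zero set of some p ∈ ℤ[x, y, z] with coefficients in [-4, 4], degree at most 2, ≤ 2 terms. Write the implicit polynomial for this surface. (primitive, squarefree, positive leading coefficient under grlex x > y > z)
x*y + 2*z

1. The degree is 2 — a saddle surface; a quadric.
2. Reading off the gridlines: it crosses the z-axis at the gridline z = 0; the visible y-axis segment lies entirely on the surface.
3. Matching integer coefficients to the picture gives p. Check: (1, 0, 0) on the x-axis lies on the surface, and p(1, 0, 0) = 0. ✓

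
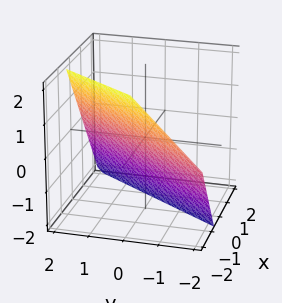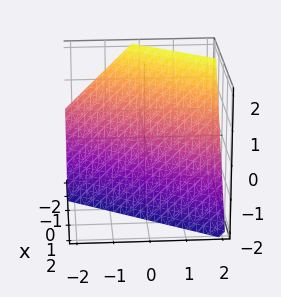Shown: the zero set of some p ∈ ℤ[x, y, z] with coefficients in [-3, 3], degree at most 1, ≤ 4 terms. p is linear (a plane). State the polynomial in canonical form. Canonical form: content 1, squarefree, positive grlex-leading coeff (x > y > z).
3*x - 2*y + 2*z + 2

(a) The degree is 1 — every cross-section is a straight line — this is a plane.
(b) From the axis intercepts and sections: it meets the z-axis at z = -1 (among the integer gridlines); it meets the y-axis at y = 1 (among the integer gridlines).
(c) Putting this together gives p.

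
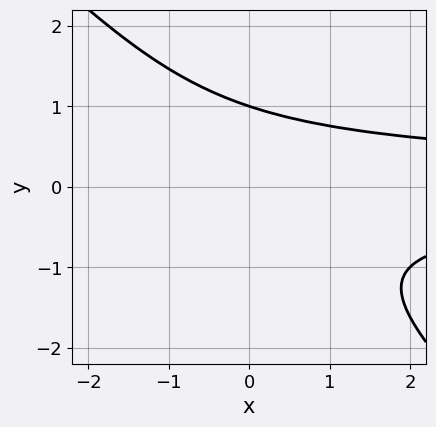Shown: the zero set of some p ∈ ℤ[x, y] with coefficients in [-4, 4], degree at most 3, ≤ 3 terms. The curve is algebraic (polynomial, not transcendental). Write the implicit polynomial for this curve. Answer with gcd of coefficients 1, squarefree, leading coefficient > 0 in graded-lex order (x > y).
1. deg p = 3. The shape is more complex than any degree-2 curve.
2. Against the integer gridlines: no x-intercept at any integer in the box; it meets the y-axis at y = 1 (among the integer gridlines).
3. Matching integer coefficients to the picture gives p.

x*y^2 + y^3 - 1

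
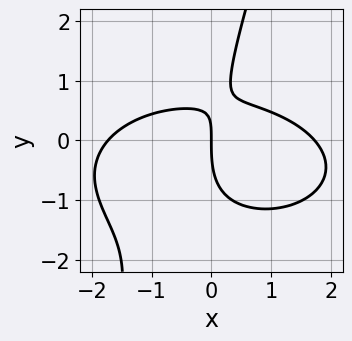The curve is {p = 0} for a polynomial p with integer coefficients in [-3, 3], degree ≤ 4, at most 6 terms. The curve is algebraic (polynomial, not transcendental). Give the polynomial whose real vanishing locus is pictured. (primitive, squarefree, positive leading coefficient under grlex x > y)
x^3 + 3*x*y^2 - y^3 + 3*x*y - 3*x

First, degree: a generic line meets the curve in up to 3 points, so deg p = 3.
Next, from the axis intercepts and sections: one y-axis crossing is at y = 0; one x-axis crossing is at x = 0.
Finally, together with the visible shape, these determine p as stated.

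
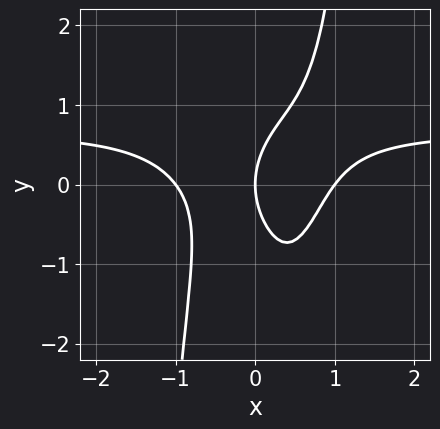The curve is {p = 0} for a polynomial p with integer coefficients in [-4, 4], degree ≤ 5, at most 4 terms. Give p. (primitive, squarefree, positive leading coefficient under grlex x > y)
3*x^3*y - 2*x^3 - y^2 + 2*x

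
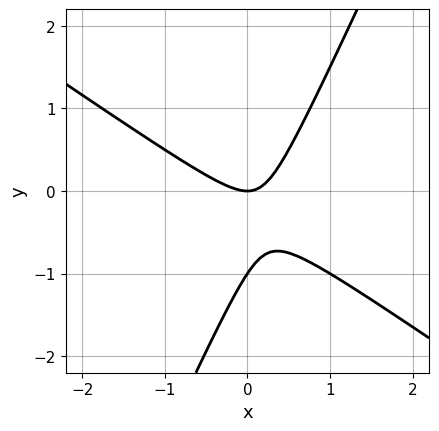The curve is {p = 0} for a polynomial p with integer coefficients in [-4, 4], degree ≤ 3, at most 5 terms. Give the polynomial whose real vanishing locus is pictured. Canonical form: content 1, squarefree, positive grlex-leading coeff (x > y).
The degree is 2 — no degree-1 curve has this shape.
Observable constraints: it meets the x-axis at x = 0 (among the integer gridlines); the y-axis gridline crossings are at y ∈ {-1, 0}.
The integer polynomial consistent with all of this is the stated p.

3*x^2 + 3*x*y - 2*y^2 - 2*y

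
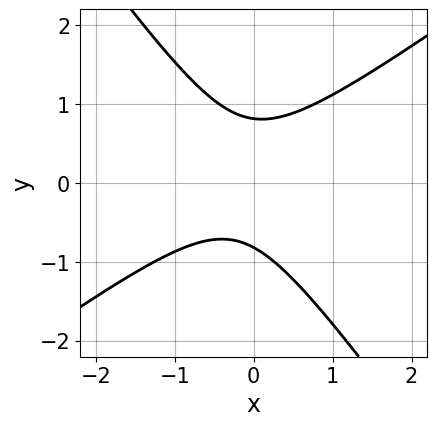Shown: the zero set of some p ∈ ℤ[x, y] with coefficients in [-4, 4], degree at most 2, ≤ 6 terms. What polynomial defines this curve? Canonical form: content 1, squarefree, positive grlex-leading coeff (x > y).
3*x^2 - 2*x*y - 3*y^2 + x + 2

(a) Degree: no degree-1 curve has this shape, so deg p = 2.
(b) Reading off the gridlines: the curve avoids every integer x-axis point in the box.
(c) Fitting integer coefficients to these (and the overall shape) gives p.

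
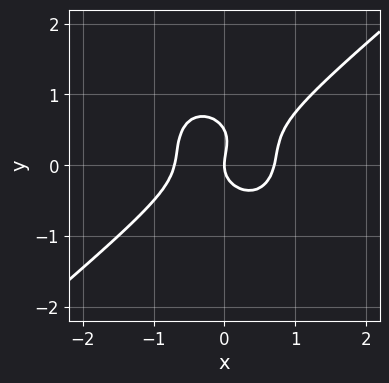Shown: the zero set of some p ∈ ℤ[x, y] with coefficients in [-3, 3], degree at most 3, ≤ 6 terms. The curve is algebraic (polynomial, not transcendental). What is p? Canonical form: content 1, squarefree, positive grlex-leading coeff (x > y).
2*x^3 - x^2*y - 2*y^3 + y^2 - x

Degree: no degree-2 curve has this shape, so deg p = 3.
Checking where it meets the axes: it crosses the x-axis at the gridline x = 0; it crosses the y-axis at the gridline y = 0.
Together with the visible shape, these determine p as stated.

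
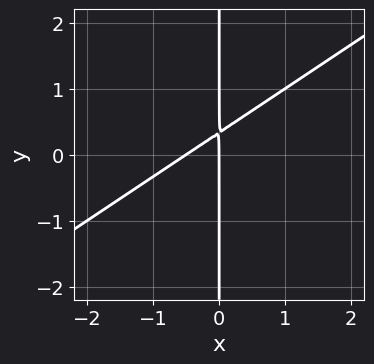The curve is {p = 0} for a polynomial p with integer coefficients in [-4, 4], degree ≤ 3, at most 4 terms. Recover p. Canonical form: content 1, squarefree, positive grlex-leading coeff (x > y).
deg p = 2. A generic line meets the curve in up to 2 points.
Observable constraints: the visible y-axis segment lies entirely on the curve; it crosses the x-axis at the gridline x = 0.
Solving for integer coefficients yields p as stated.

2*x^2 - 3*x*y + x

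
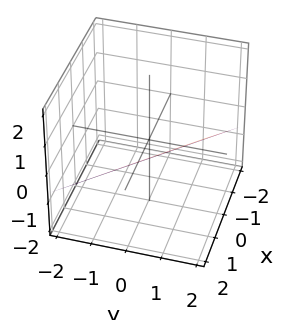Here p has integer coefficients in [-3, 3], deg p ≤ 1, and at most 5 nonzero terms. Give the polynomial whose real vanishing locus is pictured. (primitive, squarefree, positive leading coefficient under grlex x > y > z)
(a) The degree is 1 — every cross-section is a straight line — this is a plane.
(b) From the axis intercepts and sections: it crosses the y-axis at the gridline y = 1; it meets the x-axis at x = 1 (among the integer gridlines).
(c) Matching integer coefficients to the picture gives p.

2*x + 2*y - 3*z - 2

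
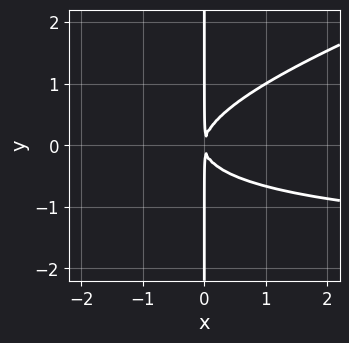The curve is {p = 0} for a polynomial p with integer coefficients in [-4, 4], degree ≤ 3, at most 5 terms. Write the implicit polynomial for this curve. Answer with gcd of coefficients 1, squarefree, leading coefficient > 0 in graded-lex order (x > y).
x^2*y - 3*x*y^2 + 2*x^2

Degree: a generic line meets the curve in up to 3 points, so deg p = 3.
Against the integer gridlines: the visible y-axis segment lies entirely on the curve.
Solving for integer coefficients yields p as stated.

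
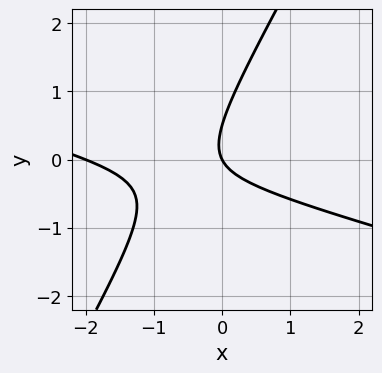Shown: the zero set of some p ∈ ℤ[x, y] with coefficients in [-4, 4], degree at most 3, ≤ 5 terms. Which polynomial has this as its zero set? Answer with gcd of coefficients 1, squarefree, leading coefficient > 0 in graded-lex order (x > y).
1. Degree: a generic line meets the curve in up to 2 points, so deg p = 2.
2. Against the integer gridlines: it meets the y-axis at y = 0 (among the integer gridlines); among the integer gridlines, it crosses the x-axis at x ∈ {-2, 0}.
3. Putting this together gives p.

x^2 + 3*x*y - 2*y^2 + 2*x + y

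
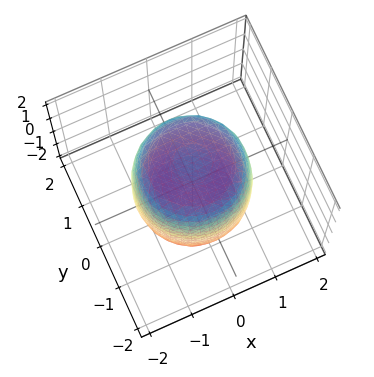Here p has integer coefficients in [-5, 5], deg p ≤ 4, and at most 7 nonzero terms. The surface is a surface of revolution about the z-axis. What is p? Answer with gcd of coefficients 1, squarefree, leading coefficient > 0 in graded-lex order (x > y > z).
First, deg p = 4.
Next, symmetries: rotational symmetry about the z-axis ⇒ p depends on x, y only through x² + y².
Next, reading off the gridlines: a circular section at z = -1 has radius between 1 and 2.
Finally, these observations pin down the coefficients.

2*x^4 + 4*x^2*y^2 + 2*y^4 - 2*x^2 - 2*y^2 + z^2 - 2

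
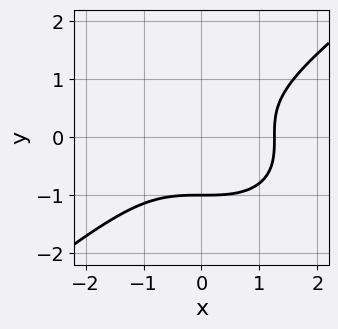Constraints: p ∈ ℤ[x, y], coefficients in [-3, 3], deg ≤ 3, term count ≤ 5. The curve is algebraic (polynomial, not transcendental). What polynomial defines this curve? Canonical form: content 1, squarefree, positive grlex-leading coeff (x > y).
x^3 - 2*y^3 - 2

(a) The degree is 3 — no degree-2 curve has this shape.
(b) From the visible intercepts: it crosses the y-axis at the gridline y = -1.
(c) Putting this together gives p.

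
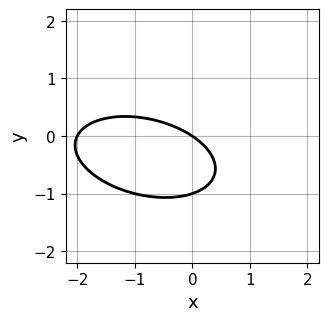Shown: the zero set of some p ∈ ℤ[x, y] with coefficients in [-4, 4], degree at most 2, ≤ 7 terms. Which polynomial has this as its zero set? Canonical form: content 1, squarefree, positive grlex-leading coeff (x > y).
Degree: a generic line meets the curve in up to 2 points, so deg p = 2.
Observable constraints: among the integer gridlines, it crosses the y-axis at y ∈ {-1, 0}; among the integer gridlines, it crosses the x-axis at x ∈ {-2, 0}.
Assembling these constraints gives the stated polynomial.

x^2 + x*y + 3*y^2 + 2*x + 3*y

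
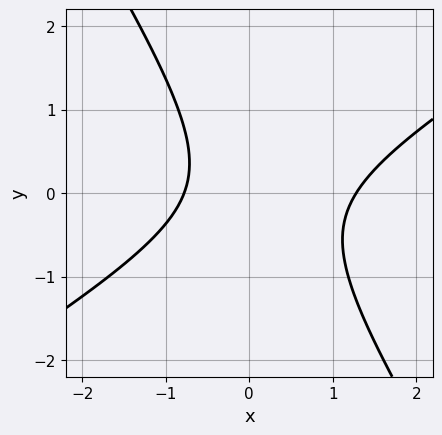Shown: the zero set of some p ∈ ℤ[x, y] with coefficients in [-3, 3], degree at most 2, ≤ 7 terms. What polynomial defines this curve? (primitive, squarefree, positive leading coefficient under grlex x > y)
(a) deg p = 2. A generic line meets the curve in up to 2 points.
(b) Against the integer gridlines: no y-intercept at any integer in the box.
(c) Fitting integer coefficients to these (and the overall shape) gives p.

2*x^2 - 2*x*y - 2*y^2 - x - 2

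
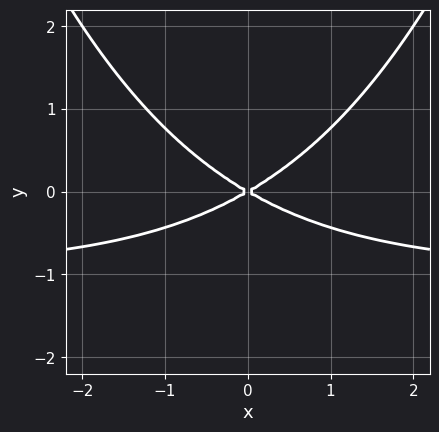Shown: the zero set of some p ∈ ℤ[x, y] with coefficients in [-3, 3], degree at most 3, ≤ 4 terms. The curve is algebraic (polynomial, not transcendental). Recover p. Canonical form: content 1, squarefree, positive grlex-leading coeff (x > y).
(a) The degree is 3 — no degree-2 curve has this shape.
(b) Symmetries: mirror symmetry x ↦ −x ⇒ only even powers of x.
(c) Reading off the gridlines: one y-axis crossing is at y = 0; it meets the x-axis at x = 0 (among the integer gridlines).
(d) Together with the visible shape, these determine p as stated.

x^2*y + x^2 - 3*y^2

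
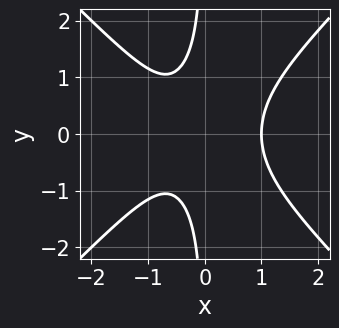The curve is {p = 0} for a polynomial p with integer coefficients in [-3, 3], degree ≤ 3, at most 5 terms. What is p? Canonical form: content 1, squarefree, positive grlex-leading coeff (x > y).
deg p = 3. A generic line meets the curve in up to 3 points.
Symmetries: it's symmetric under y → −y, forcing even powers of y.
From the visible intercepts: the curve avoids every integer y-axis point in the box; it meets the x-axis at x = 1 (among the integer gridlines).
Together with the visible shape, these determine p as stated.

3*x^3 - 3*x*y^2 - x - 2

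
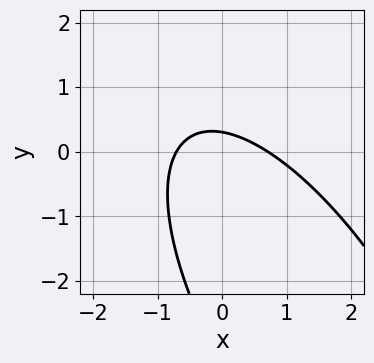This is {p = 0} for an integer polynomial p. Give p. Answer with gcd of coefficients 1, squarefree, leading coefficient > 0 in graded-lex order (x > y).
deg p = 2. A generic line meets the curve in up to 2 points.
The integer polynomial consistent with all of this is the stated p.

2*x^2 + 2*x*y + y^2 + 3*y - 1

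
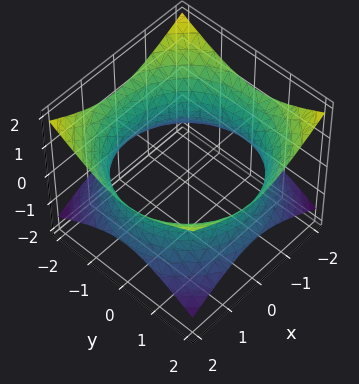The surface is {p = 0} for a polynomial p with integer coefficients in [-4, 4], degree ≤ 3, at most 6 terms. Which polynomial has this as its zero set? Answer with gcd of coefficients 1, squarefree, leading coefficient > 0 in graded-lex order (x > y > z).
First, the degree is 2 — an hourglass — one-sheet hyperboloid; a quadric.
Next, symmetries: it's symmetric under z → −z, forcing even powers of z; every cross-section ⟂ z is a circle, so x, y appear only via x² + y².
Then, from the visible intercepts: it misses every integer gridline on the z-axis; a circular section at z = 0 has radius between 1 and 2.
Finally, fitting integer coefficients to these (and the overall shape) gives p.

x^2 + y^2 - 2*z^2 - 3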